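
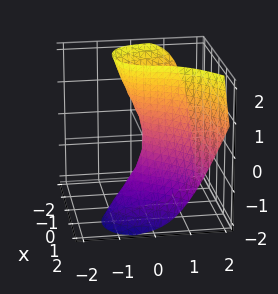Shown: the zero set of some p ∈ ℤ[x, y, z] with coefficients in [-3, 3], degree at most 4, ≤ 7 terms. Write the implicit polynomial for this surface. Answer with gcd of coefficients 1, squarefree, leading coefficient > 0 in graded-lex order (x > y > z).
First, the degree is 3 — a generic line meets the surface in up to 3 points.
Then, reading off the gridlines: it meets the x-axis at x = 0 (among the integer gridlines); the visible z-axis segment lies entirely on the surface; it crosses the y-axis at the gridline y = 0.
Finally, solving for integer coefficients yields p as stated.

2*y^3 - y^2*z - 3*x^2 - 3*x*z + 2*y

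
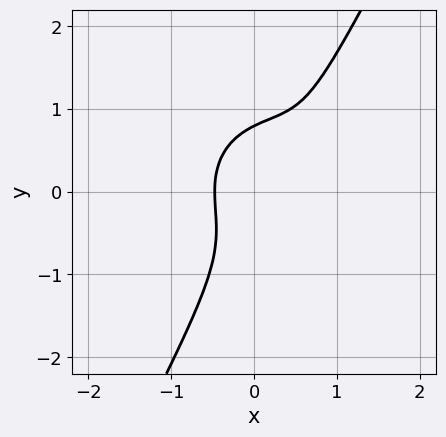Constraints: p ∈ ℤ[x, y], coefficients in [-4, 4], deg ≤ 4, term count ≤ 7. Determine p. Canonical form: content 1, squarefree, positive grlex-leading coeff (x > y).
3*x^3 + 3*x*y^2 - 2*y^3 - 3*x^2 + 1

1. deg p = 3. No degree-2 curve has this shape.
2. The integer polynomial consistent with all of this is the stated p.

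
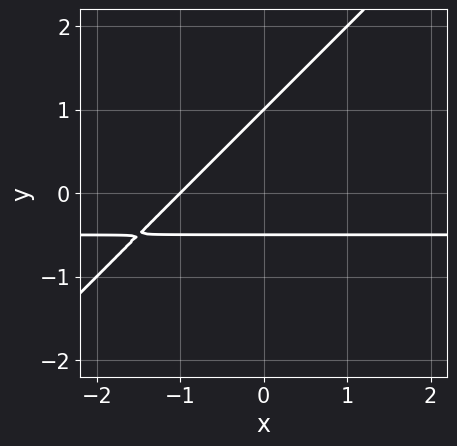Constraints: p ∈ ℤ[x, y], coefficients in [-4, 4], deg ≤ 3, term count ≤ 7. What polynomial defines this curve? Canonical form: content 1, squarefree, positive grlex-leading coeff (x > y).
First, degree: a generic line meets the curve in up to 2 points, so deg p = 2.
Then, from the visible intercepts: one y-axis crossing is at y = 1; it crosses the x-axis at the gridline x = -1.
Finally, fitting integer coefficients to these (and the overall shape) gives p.

2*x*y - 2*y^2 + x + y + 1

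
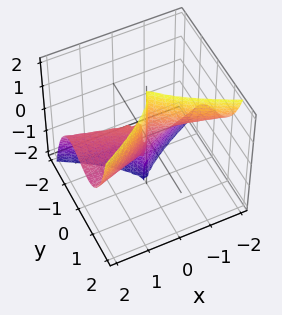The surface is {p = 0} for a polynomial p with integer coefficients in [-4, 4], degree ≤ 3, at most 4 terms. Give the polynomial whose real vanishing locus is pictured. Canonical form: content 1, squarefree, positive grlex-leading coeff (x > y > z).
1. The degree is 3 — no degree-2 surface has this shape.
2. Observable constraints: every point of the x-axis in the box is on the surface; every point of the z-axis in the box is on the surface; it meets the y-axis at y = 0 (among the integer gridlines).
3. Assembling these constraints gives the stated polynomial.

x^2*z - 2*y^3 + x*y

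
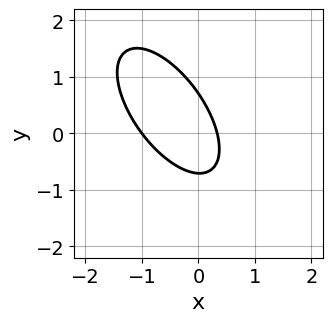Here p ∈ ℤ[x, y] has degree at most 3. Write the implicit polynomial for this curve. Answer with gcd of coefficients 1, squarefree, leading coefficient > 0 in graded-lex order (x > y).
3*x^2 + 3*x*y + 2*y^2 + 2*x - 1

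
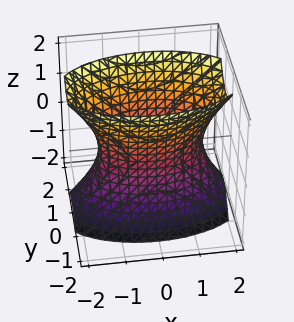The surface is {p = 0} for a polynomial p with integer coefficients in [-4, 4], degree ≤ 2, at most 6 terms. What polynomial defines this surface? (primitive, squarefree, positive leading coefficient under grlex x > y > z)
x^2 + 3*y^2 - z^2 - 2

deg p = 2. One connected sheet with a waist; a quadric.
Symmetries: mirror symmetry y ↦ −y ⇒ only even powers of y; mirror symmetry z ↦ −z ⇒ only even powers of z; mirror symmetry x ↦ −x ⇒ only even powers of x.
Reading off the gridlines: no z-intercept at any integer in the box.
Putting this together gives p.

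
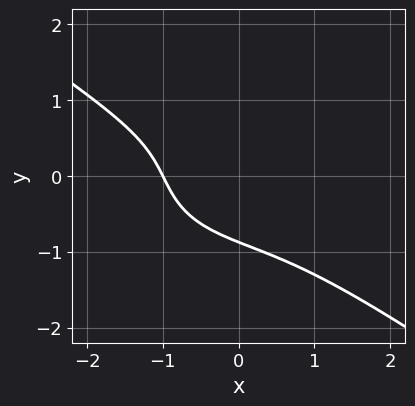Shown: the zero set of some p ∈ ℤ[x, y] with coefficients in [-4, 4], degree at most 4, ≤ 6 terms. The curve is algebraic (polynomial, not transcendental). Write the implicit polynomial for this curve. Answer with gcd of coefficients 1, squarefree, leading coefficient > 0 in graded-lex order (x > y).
x^3 + 3*y^3 - 2*x*y + x + 2

1. deg p = 3. A generic line meets the curve in up to 3 points.
2. Against the integer gridlines: one x-axis crossing is at x = -1.
3. Together with the visible shape, these determine p as stated.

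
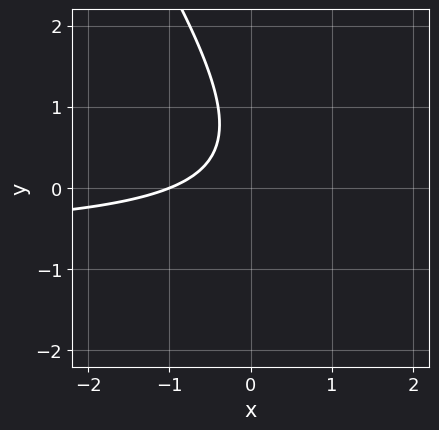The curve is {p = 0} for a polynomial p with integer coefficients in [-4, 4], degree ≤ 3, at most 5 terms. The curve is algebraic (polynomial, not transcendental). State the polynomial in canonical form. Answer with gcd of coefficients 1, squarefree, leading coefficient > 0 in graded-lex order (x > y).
3*x*y + 2*y^2 + 2*x - 2*y + 2

deg p = 2. The shape is more complex than any degree-1 curve.
From the visible intercepts: it crosses the x-axis at the gridline x = -1; the curve avoids every integer y-axis point in the box.
Solving for integer coefficients yields p as stated.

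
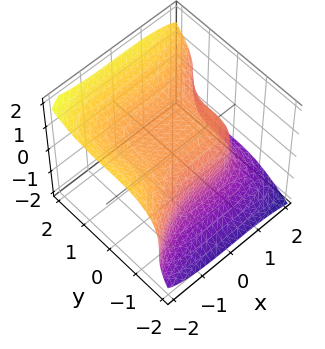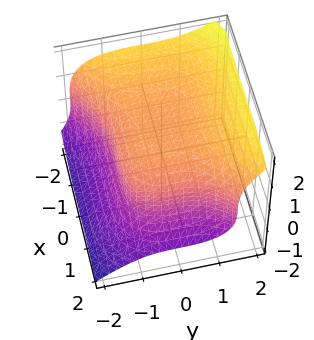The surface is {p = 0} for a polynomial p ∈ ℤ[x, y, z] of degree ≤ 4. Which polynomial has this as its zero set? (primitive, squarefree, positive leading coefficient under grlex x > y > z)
x^3 - 2*y^3 + 3*z^3 - 3

1. The degree is 3 — the shape is more complex than any degree-2 surface.
2. Reading off the gridlines: it meets the z-axis at z = 1 (among the integer gridlines).
3. Solving for integer coefficients yields p as stated.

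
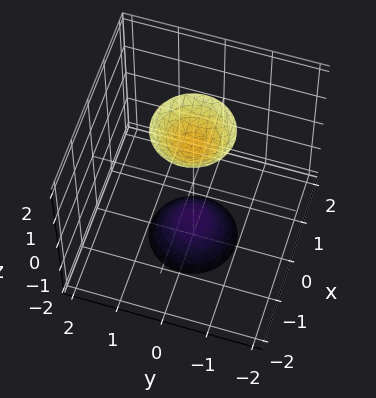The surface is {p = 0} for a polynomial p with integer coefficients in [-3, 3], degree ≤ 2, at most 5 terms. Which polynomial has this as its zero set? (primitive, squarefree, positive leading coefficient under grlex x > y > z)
3*x^2 + 3*y^2 - z^2 + 2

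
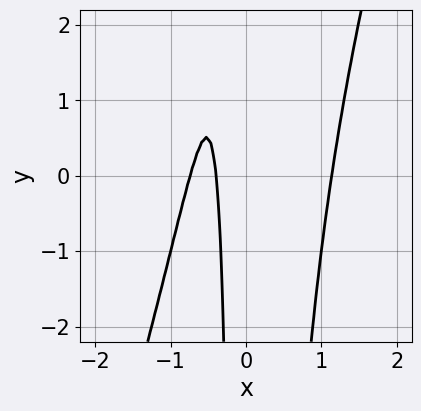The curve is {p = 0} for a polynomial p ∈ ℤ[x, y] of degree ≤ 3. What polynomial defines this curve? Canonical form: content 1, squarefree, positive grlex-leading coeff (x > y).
1. Degree: no degree-2 curve has this shape, so deg p = 3.
2. Reading off the gridlines: the curve avoids every integer y-axis point in the box.
3. The integer polynomial consistent with all of this is the stated p.

3*x^3 - x^2*y - 3*x - 1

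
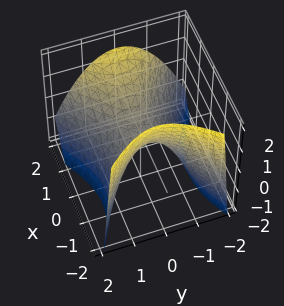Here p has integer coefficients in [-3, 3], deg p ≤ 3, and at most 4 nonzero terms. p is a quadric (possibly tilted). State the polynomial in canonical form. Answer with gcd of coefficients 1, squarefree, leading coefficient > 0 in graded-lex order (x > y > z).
First, the degree is 2 — no degree-1 surface has this shape.
Next, observable constraints: it crosses the x-axis at the gridline x = 0; it crosses the z-axis at the gridline z = 0; one y-axis crossing is at y = 0.
Finally, these observations pin down the coefficients.

2*x^2 - x*z - 3*y^2 - 3*z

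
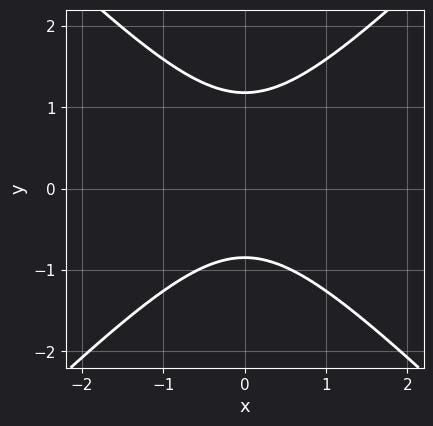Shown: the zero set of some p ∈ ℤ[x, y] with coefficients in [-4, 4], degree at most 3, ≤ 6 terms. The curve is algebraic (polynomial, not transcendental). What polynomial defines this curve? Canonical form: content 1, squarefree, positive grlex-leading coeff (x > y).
3*x^2 - 3*y^2 + y + 3

(a) Degree: no degree-1 curve has this shape, so deg p = 2.
(b) Symmetries: it's symmetric under x → −x, forcing even powers of x.
(c) From the visible intercepts: it misses every integer gridline on the x-axis.
(d) Solving for integer coefficients yields p as stated.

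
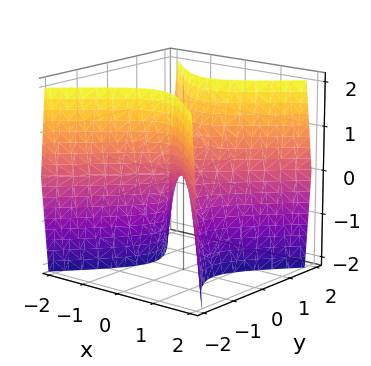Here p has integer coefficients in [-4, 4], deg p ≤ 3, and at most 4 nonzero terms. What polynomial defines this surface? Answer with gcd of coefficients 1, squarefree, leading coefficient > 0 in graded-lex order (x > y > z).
First, degree: a saddle surface; a quadric, so deg p = 2.
Next, symmetries: it's symmetric under y → −y, forcing even powers of y; mirror symmetry x ↦ −x ⇒ only even powers of x.
Then, reading off the gridlines: it meets the x-axis at x = 0 (among the integer gridlines); it crosses the y-axis at the gridline y = 0; one z-axis crossing is at z = 0.
Finally, fitting integer coefficients to these (and the overall shape) gives p.

3*x^2 - 3*y^2 + z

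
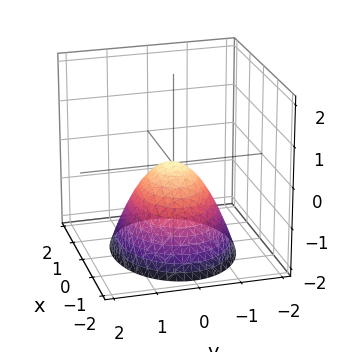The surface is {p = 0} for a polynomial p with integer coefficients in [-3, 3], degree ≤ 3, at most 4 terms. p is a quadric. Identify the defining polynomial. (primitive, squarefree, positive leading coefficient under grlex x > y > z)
First, degree: a paraboloid; a quadric, so deg p = 2.
Then, symmetries: mirror symmetry y ↦ −y ⇒ only even powers of y; the x ↦ −x reflection is a symmetry, so x appears only in even powers.
Then, against the integer gridlines: one z-axis crossing is at z = 0; one x-axis crossing is at x = 0; it crosses the y-axis at the gridline y = 0.
Finally, assembling these constraints gives the stated polynomial.

2*x^2 + 3*y^2 + 3*z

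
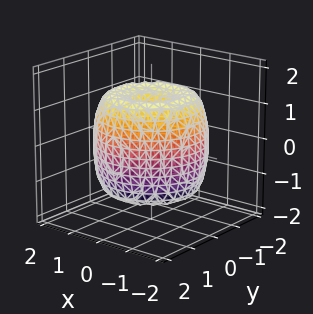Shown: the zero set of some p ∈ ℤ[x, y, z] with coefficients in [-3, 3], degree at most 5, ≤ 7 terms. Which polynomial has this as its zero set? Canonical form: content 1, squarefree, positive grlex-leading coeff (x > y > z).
x^4 + 2*x^2*y^2 + y^4 - 2*x^2 - 2*y^2 + z^2 - 1

The degree is 4 — no degree-3 surface has this shape.
Symmetries: the surface is invariant under rotation about z: p = q(x² + y², z).
Against the integer gridlines: a circular section at z = -1 has radius between 1 and 2; among the integer gridlines, it crosses the z-axis at z ∈ {-1, 1}.
Assembling these constraints gives the stated polynomial.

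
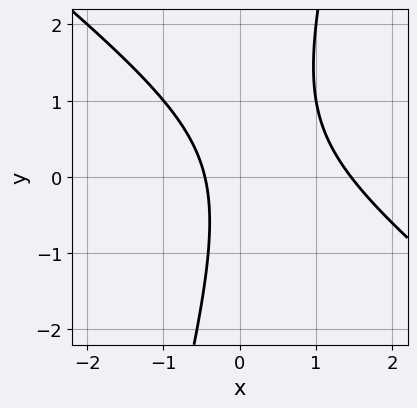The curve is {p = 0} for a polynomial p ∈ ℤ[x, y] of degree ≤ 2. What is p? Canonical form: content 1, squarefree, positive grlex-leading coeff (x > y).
3*x^2 + 3*x*y - y^2 - 3*x - 2

The degree is 2 — the shape is more complex than any degree-1 curve.
Against the integer gridlines: no y-intercept at any integer in the box.
Solving for integer coefficients yields p as stated.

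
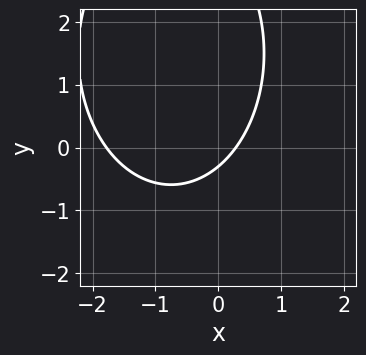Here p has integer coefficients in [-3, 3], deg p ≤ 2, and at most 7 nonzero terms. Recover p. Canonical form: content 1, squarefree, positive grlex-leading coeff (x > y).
(a) deg p = 2. A generic line meets the curve in up to 2 points.
(b) Putting this together gives p.

2*x^2 + y^2 + 3*x - 3*y - 1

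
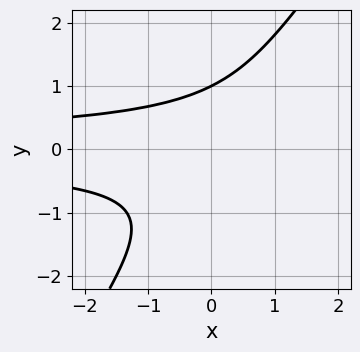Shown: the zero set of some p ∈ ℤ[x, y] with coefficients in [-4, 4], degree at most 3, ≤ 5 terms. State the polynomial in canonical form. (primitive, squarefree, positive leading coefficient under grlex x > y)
3*x*y^2 - 2*y^3 + 2

(a) The degree is 3 — the shape is more complex than any degree-2 curve.
(b) Checking where it meets the axes: it misses every integer gridline on the x-axis; it meets the y-axis at y = 1 (among the integer gridlines).
(c) Assembling these constraints gives the stated polynomial.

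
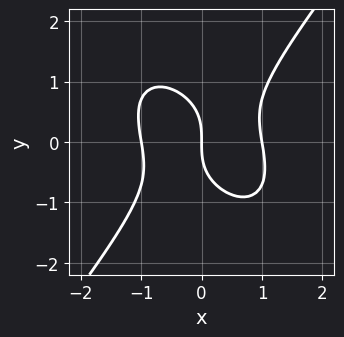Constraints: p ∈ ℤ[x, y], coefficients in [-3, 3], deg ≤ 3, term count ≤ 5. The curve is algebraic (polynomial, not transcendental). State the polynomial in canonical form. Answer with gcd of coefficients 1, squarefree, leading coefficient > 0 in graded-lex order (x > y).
3*x^3 + x^2*y - 2*y^3 - 3*x

First, deg p = 3. A generic line meets the curve in up to 3 points.
Next, from the axis intercepts and sections: among the integer gridlines, it crosses the x-axis at x ∈ {-1, 0, 1}; one y-axis crossing is at y = 0.
Finally, fitting integer coefficients to these (and the overall shape) gives p.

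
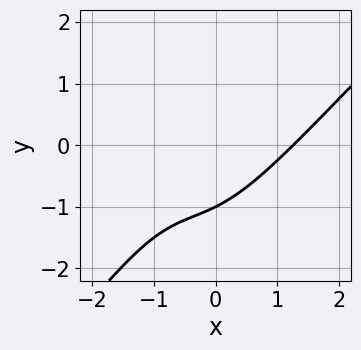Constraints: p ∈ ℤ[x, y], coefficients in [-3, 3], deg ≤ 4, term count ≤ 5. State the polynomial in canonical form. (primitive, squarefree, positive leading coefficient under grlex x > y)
x^3 - x^2*y - x*y - 2*y - 2

First, the degree is 3 — no degree-2 curve has this shape.
Then, from the visible intercepts: it meets the y-axis at y = -1 (among the integer gridlines).
Finally, assembling these constraints gives the stated polynomial.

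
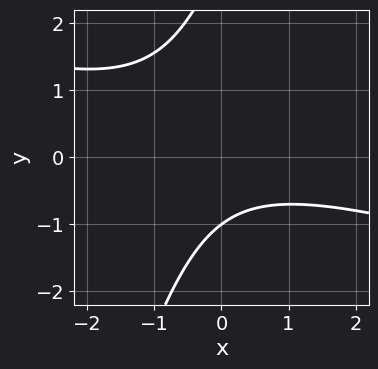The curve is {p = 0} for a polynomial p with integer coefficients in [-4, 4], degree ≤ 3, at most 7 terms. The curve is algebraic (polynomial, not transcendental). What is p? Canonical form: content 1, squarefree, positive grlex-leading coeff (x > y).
1. The degree is 2 — no degree-1 curve has this shape.
2. From the axis intercepts and sections: the curve avoids every integer x-axis point in the box; it meets the y-axis at y = -1 (among the integer gridlines).
3. The integer polynomial consistent with all of this is the stated p.

x^2 + 3*x*y - y^2 + 2*y + 3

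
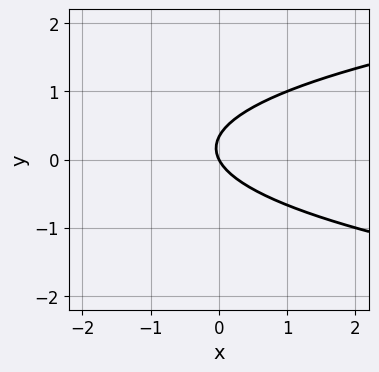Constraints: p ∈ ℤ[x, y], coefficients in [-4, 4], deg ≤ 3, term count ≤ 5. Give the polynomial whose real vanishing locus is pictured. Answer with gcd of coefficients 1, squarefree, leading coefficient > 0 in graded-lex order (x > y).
3*y^2 - 2*x - y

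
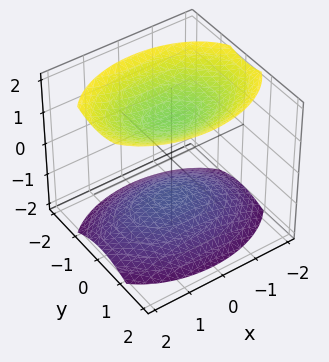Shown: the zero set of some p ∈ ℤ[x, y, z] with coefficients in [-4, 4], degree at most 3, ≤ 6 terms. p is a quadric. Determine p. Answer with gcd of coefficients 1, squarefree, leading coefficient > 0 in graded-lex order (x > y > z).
There are 2 components.
Degree: two separate bowl-shaped sheets opening away from each other; a quadric, so deg p = 2.
Symmetries: it's symmetric under y → −y, forcing even powers of y; it's symmetric under z → −z, forcing even powers of z; mirror symmetry x ↦ −x ⇒ only even powers of x.
Reading off the gridlines: it misses every integer gridline on the x-axis; the surface avoids every integer y-axis point in the box.
Fitting integer coefficients to these (and the overall shape) gives p.

x^2 + 2*y^2 - 2*z^2 + 3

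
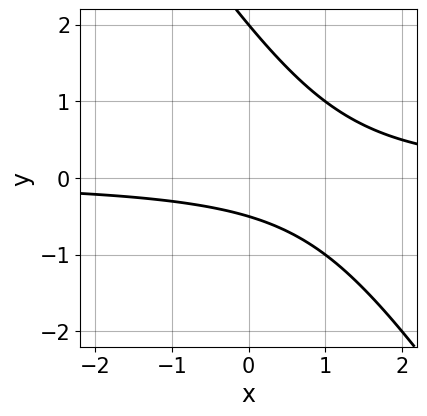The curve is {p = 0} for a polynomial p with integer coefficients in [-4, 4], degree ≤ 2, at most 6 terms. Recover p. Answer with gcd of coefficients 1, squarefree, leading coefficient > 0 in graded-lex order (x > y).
(a) The degree is 2 — a generic line meets the curve in up to 2 points.
(b) Checking where it meets the axes: it meets the y-axis at y = 2 (among the integer gridlines); it misses every integer gridline on the x-axis.
(c) The integer polynomial consistent with all of this is the stated p.

3*x*y + 2*y^2 - 3*y - 2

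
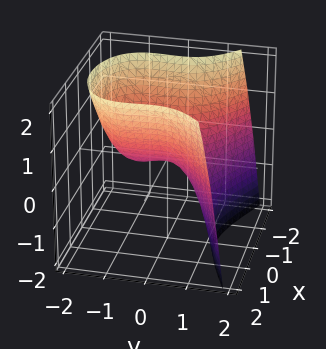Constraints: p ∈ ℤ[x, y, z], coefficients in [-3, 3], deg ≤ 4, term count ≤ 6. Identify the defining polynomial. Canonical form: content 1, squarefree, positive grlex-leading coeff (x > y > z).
2*y^3 - 3*x^2 + 2*y^2 + 3*z

(a) Degree: a generic line meets the surface in up to 3 points, so deg p = 3.
(b) Against the integer gridlines: the y-axis gridline crossings are at y ∈ {-1, 0}; one x-axis crossing is at x = 0.
(c) Matching integer coefficients to the picture gives p.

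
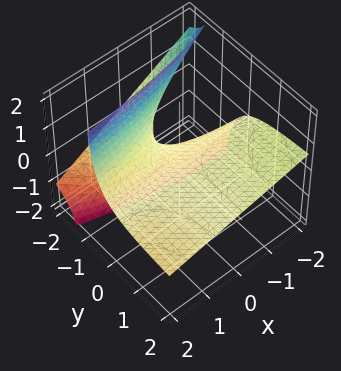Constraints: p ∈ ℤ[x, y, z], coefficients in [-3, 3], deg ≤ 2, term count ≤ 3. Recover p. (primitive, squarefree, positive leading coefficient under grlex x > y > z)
x*y + 3*y*z + 3*z

deg p = 2. The shape is more complex than any degree-1 surface.
Against the integer gridlines: every point of the x-axis in the box is on the surface; one z-axis crossing is at z = 0; every point of the y-axis in the box is on the surface.
These observations pin down the coefficients.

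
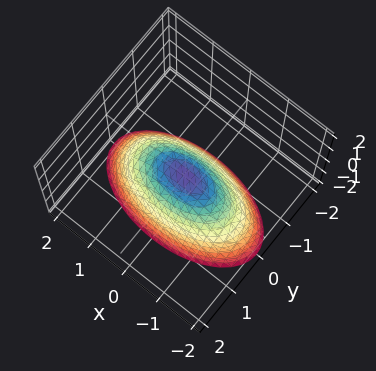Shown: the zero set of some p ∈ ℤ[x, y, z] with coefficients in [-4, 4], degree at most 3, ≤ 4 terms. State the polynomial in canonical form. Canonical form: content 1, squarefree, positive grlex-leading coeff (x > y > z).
x^2 + 3*y^2 + 2*z

First, degree: a paraboloid; a quadric, so deg p = 2.
Next, symmetries: mirror symmetry y ↦ −y ⇒ only even powers of y; mirror symmetry x ↦ −x ⇒ only even powers of x.
Next, from the axis intercepts and sections: it meets the y-axis at y = 0 (among the integer gridlines); it meets the z-axis at z = 0 (among the integer gridlines).
Finally, the integer polynomial consistent with all of this is the stated p.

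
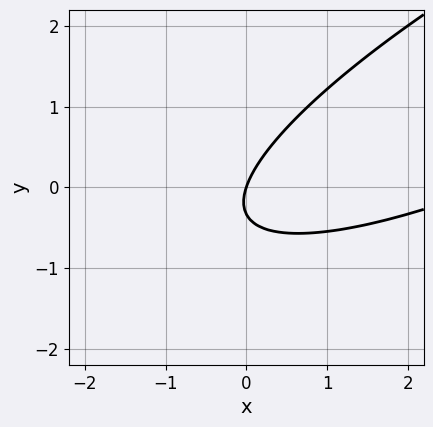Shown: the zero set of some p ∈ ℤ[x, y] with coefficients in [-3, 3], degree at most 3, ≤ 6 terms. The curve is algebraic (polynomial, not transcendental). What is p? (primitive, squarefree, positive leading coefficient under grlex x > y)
(a) deg p = 2. No degree-1 curve has this shape.
(b) From the visible intercepts: it crosses the y-axis at the gridline y = 0; it meets the x-axis at x = 0 (among the integer gridlines).
(c) Fitting integer coefficients to these (and the overall shape) gives p.

x^2 - 3*x*y + 3*y^2 - 3*x + y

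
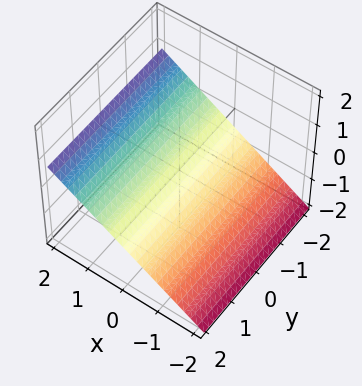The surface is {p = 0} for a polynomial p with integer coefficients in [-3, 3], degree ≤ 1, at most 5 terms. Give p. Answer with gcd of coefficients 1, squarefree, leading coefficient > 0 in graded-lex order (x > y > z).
2*x - 3*z - 2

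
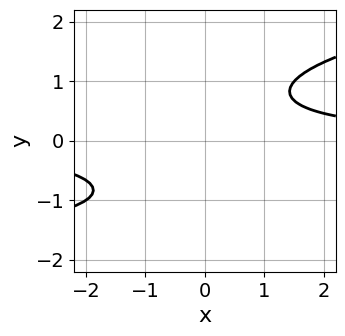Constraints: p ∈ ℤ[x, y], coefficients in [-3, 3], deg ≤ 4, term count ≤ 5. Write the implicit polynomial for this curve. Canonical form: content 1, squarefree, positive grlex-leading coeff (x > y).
1. deg p = 4. A generic line meets the curve in up to 4 points.
2. Reading off the gridlines: the curve avoids every integer x-axis point in the box; it misses every integer gridline on the y-axis.
3. Putting this together gives p.

2*y^4 - x*y^2 + y^3 - 3*x*y + 3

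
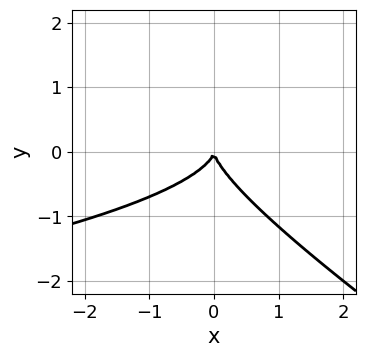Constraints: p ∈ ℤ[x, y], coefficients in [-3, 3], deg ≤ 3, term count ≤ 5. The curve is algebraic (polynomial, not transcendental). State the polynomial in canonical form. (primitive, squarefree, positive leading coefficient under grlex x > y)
1. Degree: a generic line meets the curve in up to 3 points, so deg p = 3.
2. From the axis intercepts and sections: it crosses the x-axis at the gridline x = 0; it crosses the y-axis at the gridline y = 0.
3. Solving for integer coefficients yields p as stated.

2*x*y^2 + 3*y^3 + 2*x^2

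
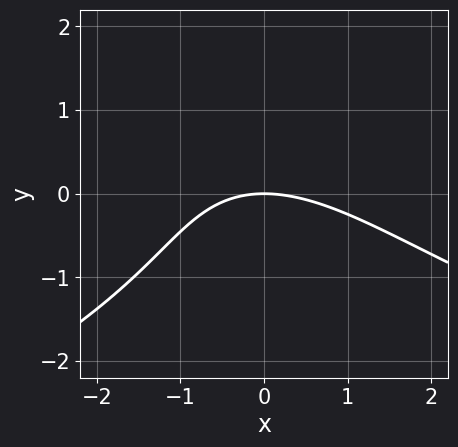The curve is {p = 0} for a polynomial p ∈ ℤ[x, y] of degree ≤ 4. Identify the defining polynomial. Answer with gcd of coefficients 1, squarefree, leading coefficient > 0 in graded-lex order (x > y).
y^3 + x^2 + x*y + 3*y

1. The degree is 3 — the shape is more complex than any degree-2 curve.
2. Reading off the gridlines: one y-axis crossing is at y = 0; one x-axis crossing is at x = 0.
3. Matching integer coefficients to the picture gives p.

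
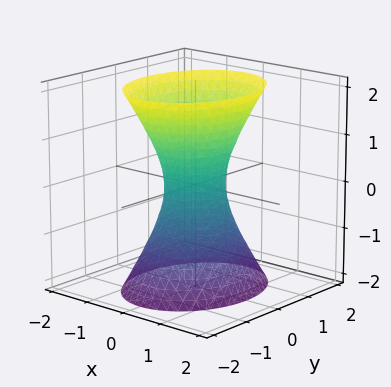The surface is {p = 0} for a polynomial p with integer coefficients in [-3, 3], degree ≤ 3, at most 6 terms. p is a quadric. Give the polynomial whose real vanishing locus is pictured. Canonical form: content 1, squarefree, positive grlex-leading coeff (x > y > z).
1. deg p = 2.
2. Symmetries: mirror symmetry y ↦ −y ⇒ only even powers of y; mirror symmetry x ↦ −x ⇒ only even powers of x; the z ↦ −z reflection is a symmetry, so z appears only in even powers.
3. Reading off the gridlines: it misses every integer gridline on the z-axis.
4. Solving for integer coefficients yields p as stated.

3*x^2 + 2*y^2 - z^2 - 1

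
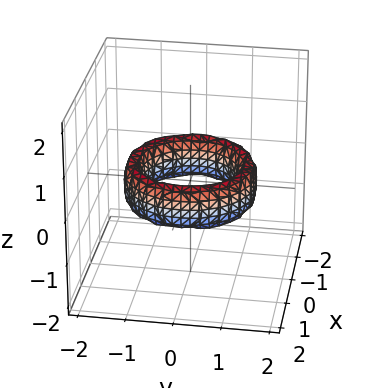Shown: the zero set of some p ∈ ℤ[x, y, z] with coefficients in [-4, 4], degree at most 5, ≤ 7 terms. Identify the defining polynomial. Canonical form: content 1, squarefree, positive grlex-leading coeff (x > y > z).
1. Degree: a generic line meets the surface in up to 4 points, so deg p = 4.
2. Symmetries: rotational symmetry about the z-axis ⇒ p depends on x, y only through x² + y².
3. From the axis intercepts and sections: a circular section at z = 0 has radius exactly 1; the x-axis gridline crossings are at x ∈ {-1, 1}.
4. Together with the visible shape, these determine p as stated.

x^4 + 2*x^2*y^2 + y^4 - 3*x^2 - 3*y^2 + z^2 + 2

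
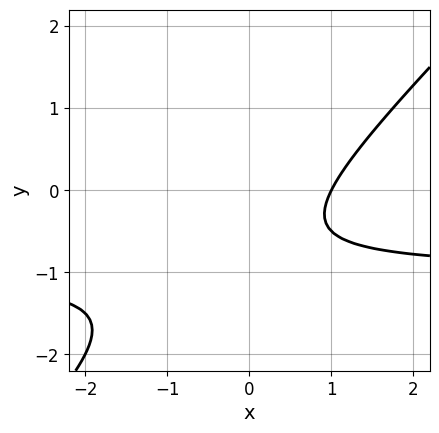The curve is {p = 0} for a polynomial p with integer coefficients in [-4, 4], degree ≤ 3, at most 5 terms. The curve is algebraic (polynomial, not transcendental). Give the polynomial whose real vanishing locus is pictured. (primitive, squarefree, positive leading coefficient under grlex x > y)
2*x*y - 2*y^2 + 2*x - 3*y - 2

First, the degree is 2 — the shape is more complex than any degree-1 curve.
Next, observable constraints: one x-axis crossing is at x = 1; it misses every integer gridline on the y-axis.
Finally, matching integer coefficients to the picture gives p.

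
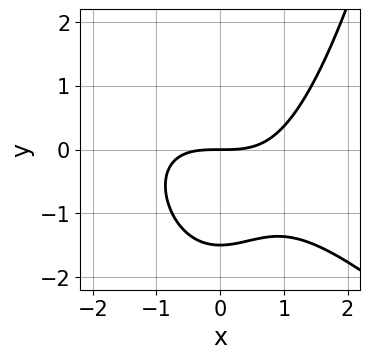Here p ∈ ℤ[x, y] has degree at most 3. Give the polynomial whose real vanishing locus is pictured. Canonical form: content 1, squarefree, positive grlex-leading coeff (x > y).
x^3 + x^2*y - 2*y^2 - 3*y

First, degree: a generic line meets the curve in up to 3 points, so deg p = 3.
Next, reading off the gridlines: one y-axis crossing is at y = 0; it crosses the x-axis at the gridline x = 0.
Finally, matching integer coefficients to the picture gives p.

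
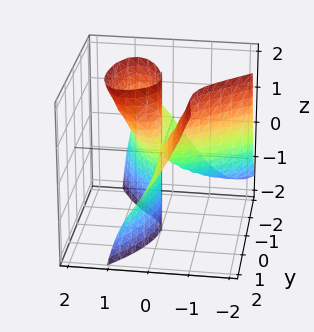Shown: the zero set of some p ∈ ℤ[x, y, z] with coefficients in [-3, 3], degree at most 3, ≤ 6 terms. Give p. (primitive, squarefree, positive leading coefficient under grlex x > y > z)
First, deg p = 3. The shape is more complex than any degree-2 surface.
Then, observable constraints: the visible y-axis segment lies entirely on the surface; every point of the z-axis in the box is on the surface; it crosses the x-axis at the gridline x = 0.
Finally, fitting integer coefficients to these (and the overall shape) gives p.

2*x^3 - 2*x^2*y + y^2*z + 3*x*y - 2*x*z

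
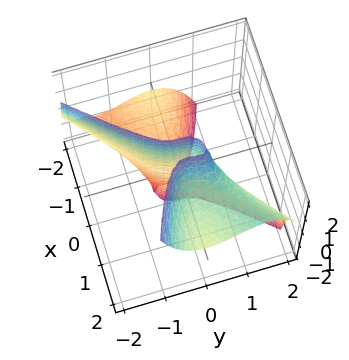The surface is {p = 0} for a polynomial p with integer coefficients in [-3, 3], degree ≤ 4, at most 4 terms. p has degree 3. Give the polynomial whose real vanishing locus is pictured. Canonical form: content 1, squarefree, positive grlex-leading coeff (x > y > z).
x^2*z - 2*x*y^2 + 2*y^3 - x

(a) Degree: a generic line meets the surface in up to 3 points, so deg p = 3.
(b) From the axis intercepts and sections: it crosses the y-axis at the gridline y = 0; the visible z-axis segment lies entirely on the surface; it crosses the x-axis at the gridline x = 0.
(c) These observations pin down the coefficients.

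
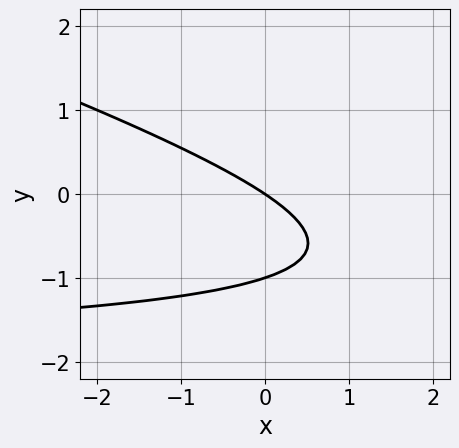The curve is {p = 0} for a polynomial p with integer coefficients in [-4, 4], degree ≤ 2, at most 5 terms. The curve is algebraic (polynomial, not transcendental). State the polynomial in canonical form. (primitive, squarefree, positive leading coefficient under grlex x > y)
First, the degree is 2 — a generic line meets the curve in up to 2 points.
Next, checking where it meets the axes: one x-axis crossing is at x = 0; the y-axis gridline crossings are at y ∈ {-1, 0}.
Finally, the integer polynomial consistent with all of this is the stated p.

x*y + 3*y^2 + 2*x + 3*y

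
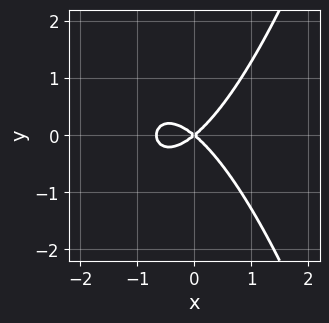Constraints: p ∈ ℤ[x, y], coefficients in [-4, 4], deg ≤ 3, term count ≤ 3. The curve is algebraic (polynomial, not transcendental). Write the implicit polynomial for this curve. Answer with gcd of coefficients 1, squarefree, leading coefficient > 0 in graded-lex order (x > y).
1. Degree: the shape is more complex than any degree-2 curve, so deg p = 3.
2. Symmetries: it's symmetric under y → −y, forcing even powers of y.
3. From the axis intercepts and sections: it crosses the x-axis at the gridline x = 0; one y-axis crossing is at y = 0.
4. The integer polynomial consistent with all of this is the stated p.

3*x^3 + 2*x^2 - 3*y^2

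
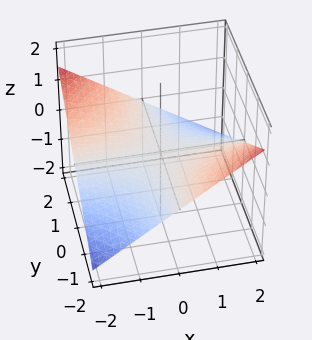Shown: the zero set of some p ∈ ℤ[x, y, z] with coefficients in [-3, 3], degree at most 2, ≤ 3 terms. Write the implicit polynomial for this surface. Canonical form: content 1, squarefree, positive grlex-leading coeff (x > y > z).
x*y + 3*z

First, deg p = 2. A saddle surface; a quadric.
Then, against the integer gridlines: every point of the x-axis in the box is on the surface; it crosses the z-axis at the gridline z = 0.
Finally, solving for integer coefficients yields p as stated. Check: (0, 1, 0) on the y-axis lies on the surface, and p(0, 1, 0) = 0. ✓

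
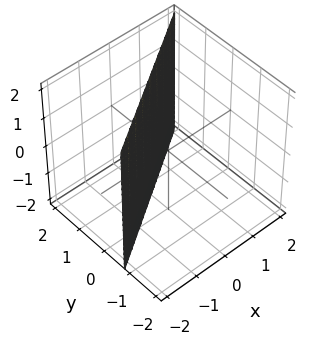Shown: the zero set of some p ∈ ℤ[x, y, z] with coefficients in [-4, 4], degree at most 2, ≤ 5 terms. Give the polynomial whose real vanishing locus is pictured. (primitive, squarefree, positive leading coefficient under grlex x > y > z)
2*x - 3*y + 2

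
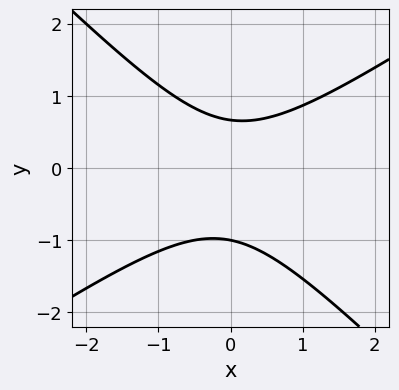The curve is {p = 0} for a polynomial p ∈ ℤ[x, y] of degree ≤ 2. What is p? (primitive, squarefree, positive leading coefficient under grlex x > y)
Degree: no degree-1 curve has this shape, so deg p = 2.
From the visible intercepts: one y-axis crossing is at y = -1; the curve avoids every integer x-axis point in the box.
Fitting integer coefficients to these (and the overall shape) gives p.

2*x^2 - x*y - 3*y^2 - y + 2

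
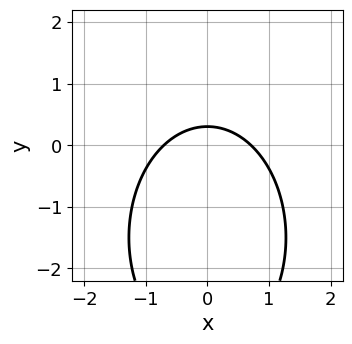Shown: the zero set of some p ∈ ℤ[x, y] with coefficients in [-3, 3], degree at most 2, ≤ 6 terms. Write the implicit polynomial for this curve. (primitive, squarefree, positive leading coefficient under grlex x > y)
First, the degree is 2 — the shape is more complex than any degree-1 curve.
Next, symmetries: it's symmetric under x → −x, forcing even powers of x.
Finally, matching integer coefficients to the picture gives p.

2*x^2 + y^2 + 3*y - 1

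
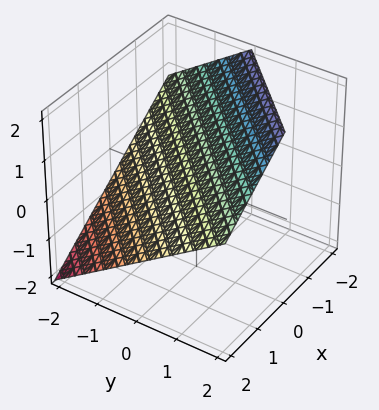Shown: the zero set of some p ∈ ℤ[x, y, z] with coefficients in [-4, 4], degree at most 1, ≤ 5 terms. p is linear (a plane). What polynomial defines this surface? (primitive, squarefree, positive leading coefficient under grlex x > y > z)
1. deg p = 1. The surface is flat (a plane).
2. From the visible intercepts: one y-axis crossing is at y = -1; it meets the x-axis at x = 1 (among the integer gridlines).
3. Assembling these constraints gives the stated polynomial.

2*x - 2*y + 3*z - 2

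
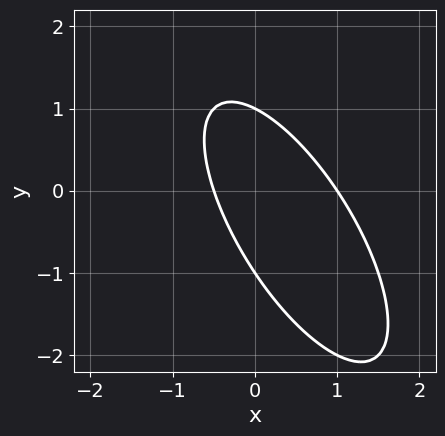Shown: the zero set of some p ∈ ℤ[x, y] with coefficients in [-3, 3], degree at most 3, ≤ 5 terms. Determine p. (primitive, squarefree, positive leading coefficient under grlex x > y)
2*x^2 + 2*x*y + y^2 - x - 1

First, degree: a generic line meets the curve in up to 2 points, so deg p = 2.
Next, against the integer gridlines: it meets the x-axis at x = 1 (among the integer gridlines); among the integer gridlines, it crosses the y-axis at y ∈ {-1, 1}.
Finally, the integer polynomial consistent with all of this is the stated p.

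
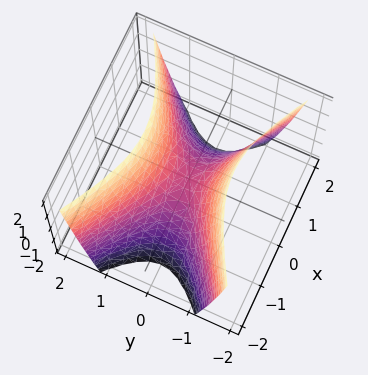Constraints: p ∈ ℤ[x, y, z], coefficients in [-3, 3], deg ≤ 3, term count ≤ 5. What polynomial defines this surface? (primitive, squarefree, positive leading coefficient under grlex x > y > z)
(a) The degree is 2 — a hyperbolic paraboloid; a quadric.
(b) Symmetries: the y ↦ −y reflection is a symmetry, so y appears only in even powers; the x ↦ −x reflection is a symmetry, so x appears only in even powers.
(c) Against the integer gridlines: it crosses the x-axis at the gridline x = 0; one y-axis crossing is at y = 0; one z-axis crossing is at z = 0.
(d) Assembling these constraints gives the stated polynomial.

x^2 - 2*y^2 + z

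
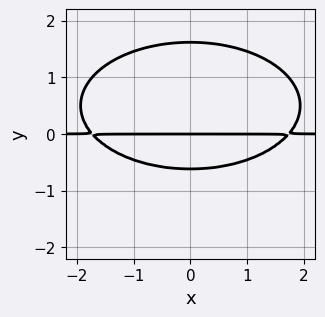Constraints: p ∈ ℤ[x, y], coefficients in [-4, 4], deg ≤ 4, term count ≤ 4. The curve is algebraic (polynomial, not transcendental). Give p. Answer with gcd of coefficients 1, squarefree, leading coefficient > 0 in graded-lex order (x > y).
First, deg p = 3. No degree-2 curve has this shape.
Next, symmetries: it's symmetric under x → −x, forcing even powers of x.
Next, from the visible intercepts: it crosses the y-axis at the gridline y = 0; every point of the x-axis in the box is on the curve.
Finally, assembling these constraints gives the stated polynomial.

x^2*y + 3*y^3 - 3*y^2 - 3*y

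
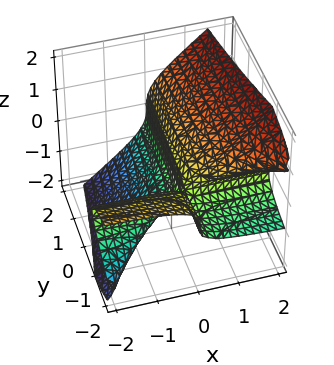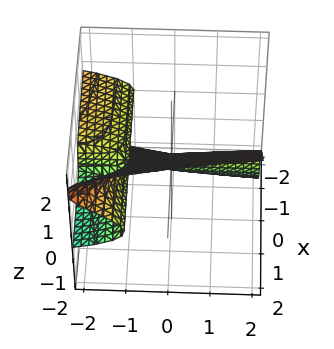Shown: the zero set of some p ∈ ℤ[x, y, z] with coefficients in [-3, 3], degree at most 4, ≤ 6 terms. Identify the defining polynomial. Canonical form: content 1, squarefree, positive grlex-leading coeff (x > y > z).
2*x*z^2 - 2*z^3 + x*y + x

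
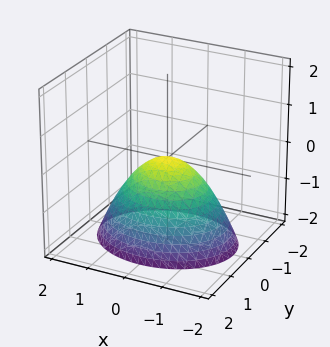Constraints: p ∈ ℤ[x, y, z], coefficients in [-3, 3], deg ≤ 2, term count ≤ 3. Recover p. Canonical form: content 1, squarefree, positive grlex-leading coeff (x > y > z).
First, degree: a paraboloid; a quadric, so deg p = 2.
Next, symmetries: the y ↦ −y reflection is a symmetry, so y appears only in even powers; the x ↦ −x reflection is a symmetry, so x appears only in even powers.
Then, checking where it meets the axes: it crosses the y-axis at the gridline y = 0; it crosses the x-axis at the gridline x = 0; one z-axis crossing is at z = 0.
Finally, together with the visible shape, these determine p as stated.

2*x^2 + 3*y^2 + 3*z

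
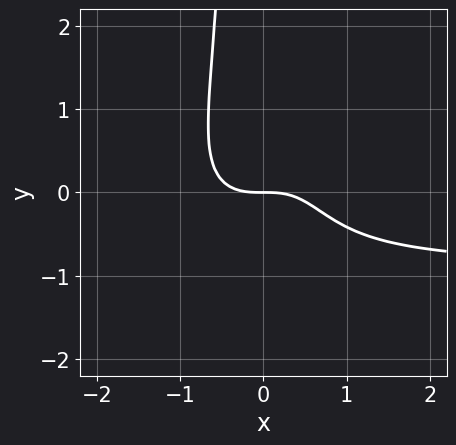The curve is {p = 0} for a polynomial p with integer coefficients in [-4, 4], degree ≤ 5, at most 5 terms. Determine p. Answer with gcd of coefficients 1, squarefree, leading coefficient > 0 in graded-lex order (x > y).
x^3*y - x^2*y^2 + x^3 + y

1. The degree is 4 — the shape is more complex than any degree-3 curve.
2. Observable constraints: it crosses the x-axis at the gridline x = 0; one y-axis crossing is at y = 0.
3. Matching integer coefficients to the picture gives p.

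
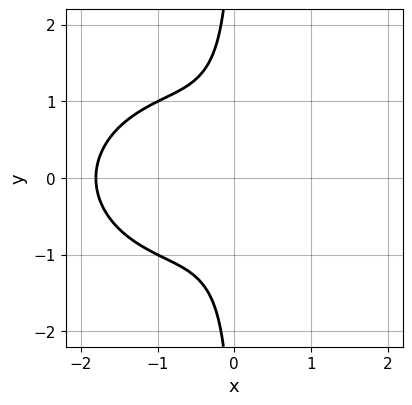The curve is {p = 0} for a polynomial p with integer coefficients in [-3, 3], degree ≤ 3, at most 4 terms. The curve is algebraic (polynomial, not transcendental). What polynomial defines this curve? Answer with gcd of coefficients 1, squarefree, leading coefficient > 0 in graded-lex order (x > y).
2*x^3 + 3*x*y^2 + 3*x^2 + 2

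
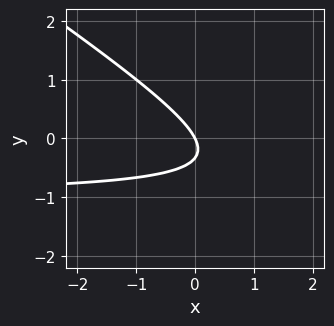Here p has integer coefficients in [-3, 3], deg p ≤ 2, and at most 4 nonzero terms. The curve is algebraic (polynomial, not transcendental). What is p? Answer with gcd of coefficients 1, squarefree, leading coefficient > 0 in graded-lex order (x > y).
2*x*y + 3*y^2 + 2*x + y

(a) The degree is 2 — the shape is more complex than any degree-1 curve.
(b) Against the integer gridlines: one x-axis crossing is at x = 0; it meets the y-axis at y = 0 (among the integer gridlines).
(c) Solving for integer coefficients yields p as stated.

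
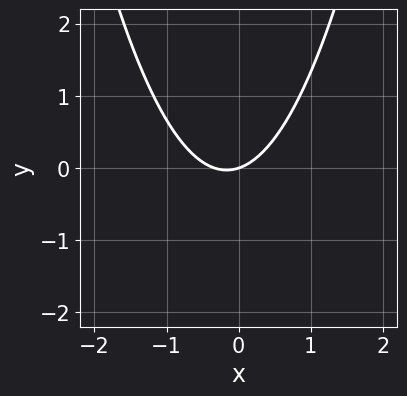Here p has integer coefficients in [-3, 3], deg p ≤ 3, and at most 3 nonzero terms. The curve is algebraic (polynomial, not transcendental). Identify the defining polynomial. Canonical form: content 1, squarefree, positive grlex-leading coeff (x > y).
First, the degree is 2 — the shape is more complex than any degree-1 curve.
Next, from the visible intercepts: one y-axis crossing is at y = 0; it meets the x-axis at x = 0 (among the integer gridlines).
Finally, together with the visible shape, these determine p as stated.

3*x^2 + x - 3*y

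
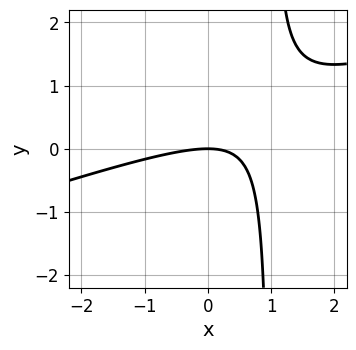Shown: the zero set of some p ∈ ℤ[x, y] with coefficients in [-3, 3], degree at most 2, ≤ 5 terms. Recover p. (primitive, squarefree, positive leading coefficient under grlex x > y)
x^2 - 3*x*y + 3*y

First, deg p = 2. The shape is more complex than any degree-1 curve.
Then, checking where it meets the axes: it meets the x-axis at x = 0 (among the integer gridlines); one y-axis crossing is at y = 0.
Finally, fitting integer coefficients to these (and the overall shape) gives p.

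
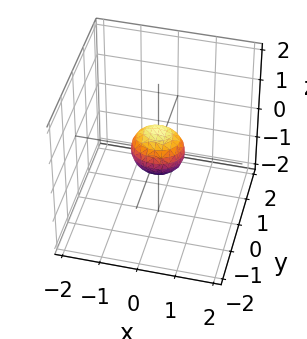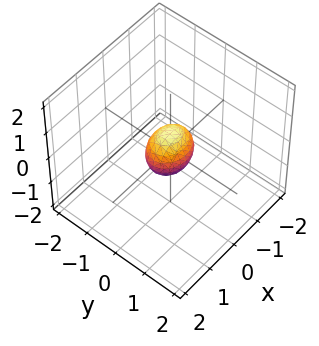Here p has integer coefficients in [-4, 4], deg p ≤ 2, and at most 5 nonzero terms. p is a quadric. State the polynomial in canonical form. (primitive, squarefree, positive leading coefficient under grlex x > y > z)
2*x^2 + 3*y^2 + 2*z^2 - 1

The degree is 2 — a closed, bounded, convex surface; a quadric.
Symmetries: it's symmetric under y → −y, forcing even powers of y; it's symmetric under x → −x, forcing even powers of x; mirror symmetry z ↦ −z ⇒ only even powers of z.
Matching integer coefficients to the picture gives p.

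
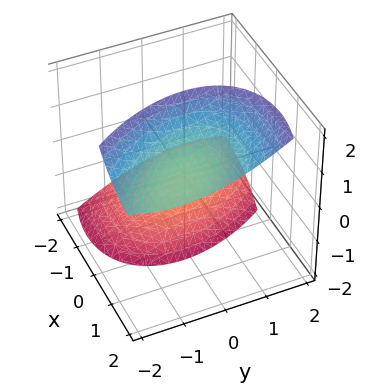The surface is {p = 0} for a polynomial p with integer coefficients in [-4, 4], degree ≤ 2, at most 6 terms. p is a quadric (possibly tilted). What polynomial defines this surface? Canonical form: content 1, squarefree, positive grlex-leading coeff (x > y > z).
(a) I count 2 distinct pieces.
(b) Degree: a generic line meets the surface in up to 2 points, so deg p = 2.
(c) Checking where it meets the axes: it misses every integer gridline on the y-axis; it misses every integer gridline on the x-axis.
(d) Fitting integer coefficients to these (and the overall shape) gives p.

x^2 + x*y - 2*x*z + y^2 - z^2 + 3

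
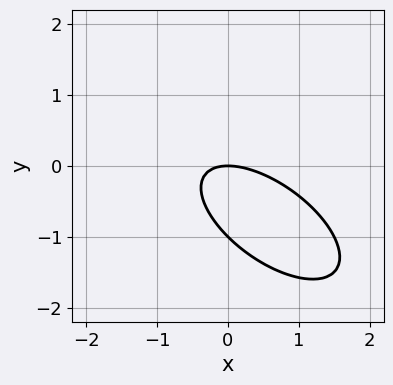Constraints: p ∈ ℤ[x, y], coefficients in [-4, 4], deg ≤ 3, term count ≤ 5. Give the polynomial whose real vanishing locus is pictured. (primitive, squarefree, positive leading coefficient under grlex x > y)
(a) deg p = 2. A generic line meets the curve in up to 2 points.
(b) From the visible intercepts: one x-axis crossing is at x = 0; the y-axis gridline crossings are at y ∈ {-1, 0}.
(c) The integer polynomial consistent with all of this is the stated p.

2*x^2 + 3*x*y + 3*y^2 + 3*y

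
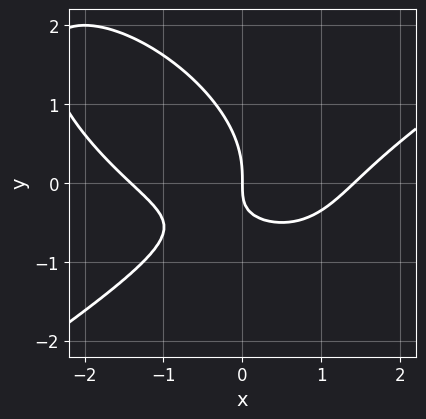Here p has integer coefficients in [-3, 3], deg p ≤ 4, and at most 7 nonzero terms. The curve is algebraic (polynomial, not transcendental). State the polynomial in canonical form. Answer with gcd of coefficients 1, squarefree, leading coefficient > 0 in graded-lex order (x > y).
x^3 - x*y^2 - 2*y^3 - 3*x*y - 2*x

deg p = 3. The shape is more complex than any degree-2 curve.
From the axis intercepts and sections: one y-axis crossing is at y = 0; it meets the x-axis at x = 0 (among the integer gridlines).
Putting this together gives p.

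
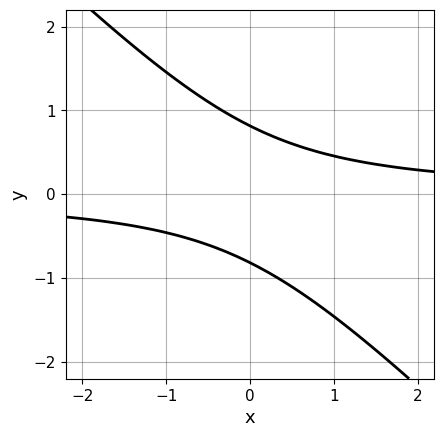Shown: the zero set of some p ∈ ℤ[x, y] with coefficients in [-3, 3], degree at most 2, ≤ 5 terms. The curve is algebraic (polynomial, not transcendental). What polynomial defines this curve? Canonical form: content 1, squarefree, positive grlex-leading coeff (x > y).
First, the degree is 2 — a generic line meets the curve in up to 2 points.
Next, against the integer gridlines: the curve avoids every integer x-axis point in the box.
Finally, solving for integer coefficients yields p as stated.

3*x*y + 3*y^2 - 2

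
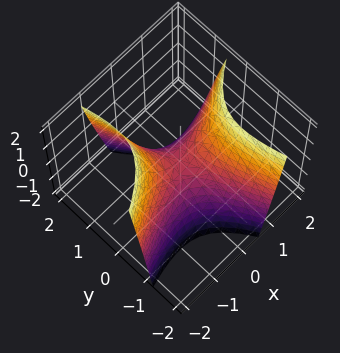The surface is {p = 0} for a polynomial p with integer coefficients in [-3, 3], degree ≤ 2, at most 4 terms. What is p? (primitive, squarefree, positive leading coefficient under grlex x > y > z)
x^2 - 2*x*y - y^2 - z

(a) deg p = 2.
(b) Against the integer gridlines: it meets the z-axis at z = 0 (among the integer gridlines); one y-axis crossing is at y = 0; it crosses the x-axis at the gridline x = 0.
(c) Matching integer coefficients to the picture gives p.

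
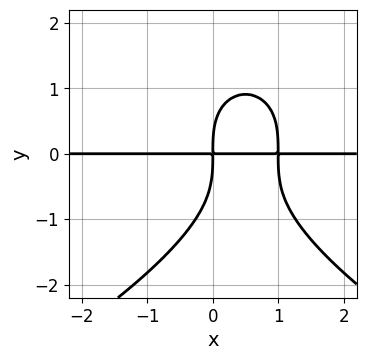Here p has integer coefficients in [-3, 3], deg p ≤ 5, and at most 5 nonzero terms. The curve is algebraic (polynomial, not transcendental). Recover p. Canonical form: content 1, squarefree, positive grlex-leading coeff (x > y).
y^4 + 3*x^2*y - 3*x*y

(a) deg p = 4.
(b) Reading off the gridlines: every point of the x-axis in the box is on the curve.
(c) Assembling these constraints gives the stated polynomial.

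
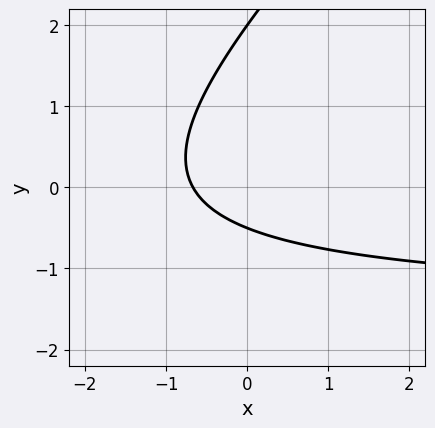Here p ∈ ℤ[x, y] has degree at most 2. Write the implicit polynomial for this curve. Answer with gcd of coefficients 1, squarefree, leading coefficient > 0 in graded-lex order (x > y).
(a) The degree is 2 — a generic line meets the curve in up to 2 points.
(b) Reading off the gridlines: one y-axis crossing is at y = 2.
(c) Fitting integer coefficients to these (and the overall shape) gives p.

2*x*y - 2*y^2 + 3*x + 3*y + 2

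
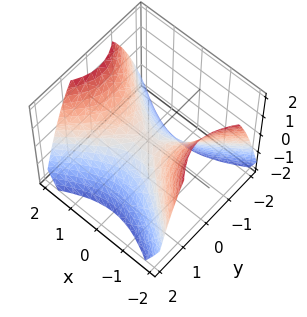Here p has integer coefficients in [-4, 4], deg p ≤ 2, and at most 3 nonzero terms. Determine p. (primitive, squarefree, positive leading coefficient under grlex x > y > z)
2*x^2 - 3*y^2 - 3*z

1. The degree is 2 — a hyperbolic paraboloid; a quadric.
2. Symmetries: the x ↦ −x reflection is a symmetry, so x appears only in even powers; it's symmetric under y → −y, forcing even powers of y.
3. Observable constraints: it crosses the z-axis at the gridline z = 0; one x-axis crossing is at x = 0; it meets the y-axis at y = 0 (among the integer gridlines).
4. These observations pin down the coefficients.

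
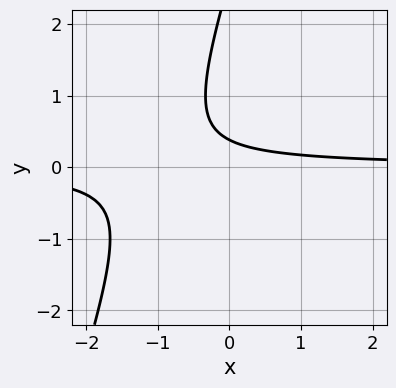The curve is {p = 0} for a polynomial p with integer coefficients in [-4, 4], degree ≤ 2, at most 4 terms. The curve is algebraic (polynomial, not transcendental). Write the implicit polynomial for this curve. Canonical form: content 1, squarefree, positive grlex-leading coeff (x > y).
First, degree: a generic line meets the curve in up to 2 points, so deg p = 2.
Next, reading off the gridlines: no x-intercept at any integer in the box.
Finally, matching integer coefficients to the picture gives p.

3*x*y - y^2 + 3*y - 1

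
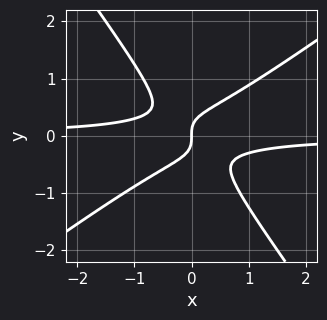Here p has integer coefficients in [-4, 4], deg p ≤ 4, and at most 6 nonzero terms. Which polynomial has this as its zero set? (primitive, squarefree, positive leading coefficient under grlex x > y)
Degree: a generic line meets the curve in up to 3 points, so deg p = 3.
Against the integer gridlines: it meets the y-axis at y = 0 (among the integer gridlines); it crosses the x-axis at the gridline x = 0.
Assembling these constraints gives the stated polynomial.

3*x^2*y - 2*x*y^2 - 3*y^3 + x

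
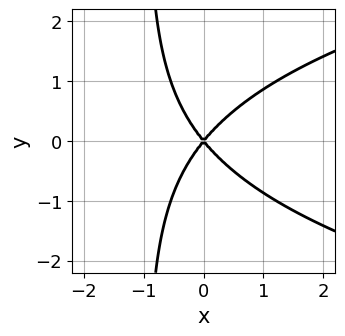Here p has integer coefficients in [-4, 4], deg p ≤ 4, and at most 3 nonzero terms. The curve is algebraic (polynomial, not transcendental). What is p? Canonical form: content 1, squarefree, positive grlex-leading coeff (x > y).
2*x*y^2 - 3*x^2 + 2*y^2

(a) Degree: a generic line meets the curve in up to 3 points, so deg p = 3.
(b) Symmetries: the y ↦ −y reflection is a symmetry, so y appears only in even powers.
(c) Checking where it meets the axes: one y-axis crossing is at y = 0; one x-axis crossing is at x = 0.
(d) Assembling these constraints gives the stated polynomial.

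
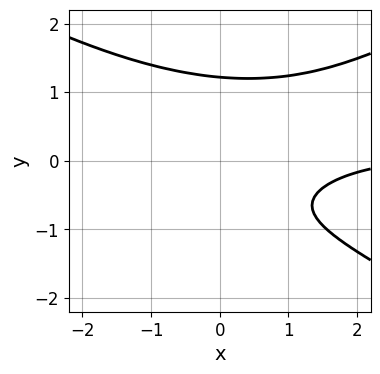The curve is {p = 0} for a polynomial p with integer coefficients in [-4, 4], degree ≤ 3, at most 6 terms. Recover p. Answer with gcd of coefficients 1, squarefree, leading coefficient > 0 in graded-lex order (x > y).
First, the degree is 3 — a generic line meets the curve in up to 3 points.
Next, reading off the gridlines: no x-intercept at any integer in the box.
Finally, fitting integer coefficients to these (and the overall shape) gives p.

x^2*y - 3*y^3 - x + 2*y + 3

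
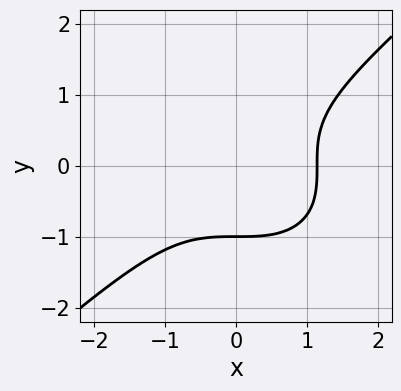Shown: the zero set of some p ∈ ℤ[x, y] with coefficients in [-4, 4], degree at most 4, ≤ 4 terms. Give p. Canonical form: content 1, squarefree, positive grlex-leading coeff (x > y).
(a) The degree is 3 — no degree-2 curve has this shape.
(b) From the axis intercepts and sections: one y-axis crossing is at y = -1.
(c) Solving for integer coefficients yields p as stated.

2*x^3 - 3*y^3 - 3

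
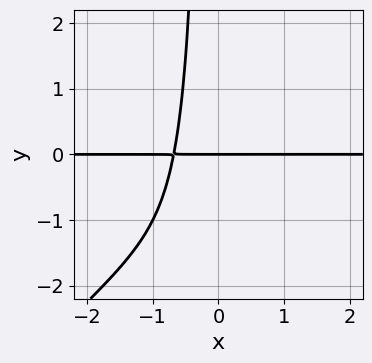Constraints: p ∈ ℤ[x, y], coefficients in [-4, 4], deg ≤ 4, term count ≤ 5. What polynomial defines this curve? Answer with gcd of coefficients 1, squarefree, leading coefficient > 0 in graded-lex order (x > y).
x^3*y - x^2*y^2 + x*y + y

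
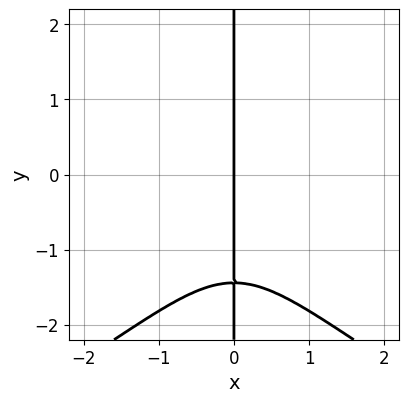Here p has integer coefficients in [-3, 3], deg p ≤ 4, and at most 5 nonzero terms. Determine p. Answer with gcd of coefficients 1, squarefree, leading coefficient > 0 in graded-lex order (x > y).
(a) deg p = 4. A generic line meets the curve in up to 4 points.
(b) Observable constraints: it crosses the x-axis at the gridline x = 0; every point of the y-axis in the box is on the curve.
(c) Putting this together gives p.

x*y^3 + 3*x^3 + 3*x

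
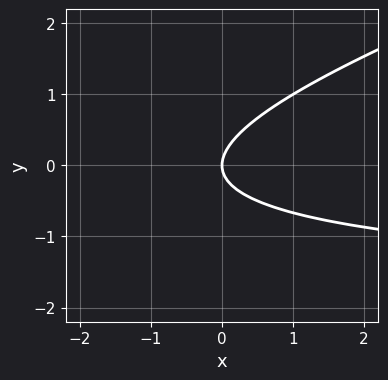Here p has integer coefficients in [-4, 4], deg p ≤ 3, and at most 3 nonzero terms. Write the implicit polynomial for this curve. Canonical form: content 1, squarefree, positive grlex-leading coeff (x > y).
x*y - 3*y^2 + 2*x

The degree is 2 — the shape is more complex than any degree-1 curve.
Checking where it meets the axes: it crosses the x-axis at the gridline x = 0; it meets the y-axis at y = 0 (among the integer gridlines).
Matching integer coefficients to the picture gives p.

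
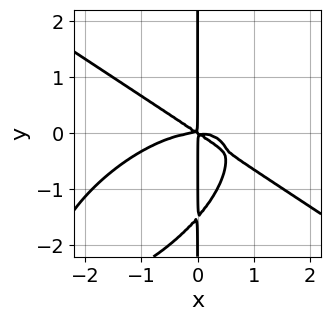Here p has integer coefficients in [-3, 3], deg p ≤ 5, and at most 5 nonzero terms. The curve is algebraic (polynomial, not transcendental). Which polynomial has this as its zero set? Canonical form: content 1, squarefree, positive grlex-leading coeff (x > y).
First, degree: a generic line meets the curve in up to 4 points, so deg p = 4.
Then, checking where it meets the axes: the visible y-axis segment lies entirely on the curve.
Finally, solving for integer coefficients yields p as stated.

x^4 - x^2*y^2 + 2*x*y^3 + 2*x^2*y + 3*x*y^2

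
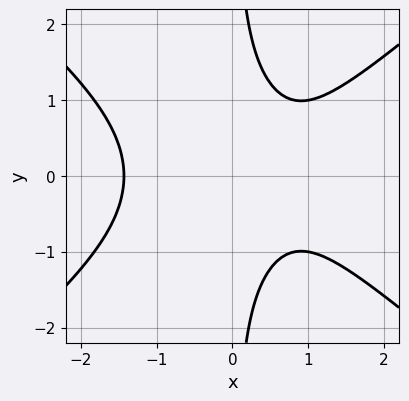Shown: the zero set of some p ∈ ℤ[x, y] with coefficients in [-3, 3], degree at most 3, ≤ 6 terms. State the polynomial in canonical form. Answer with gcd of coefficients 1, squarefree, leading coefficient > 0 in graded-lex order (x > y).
2*x^3 - 3*x*y^2 - 2*x + 3

1. deg p = 3. The shape is more complex than any degree-2 curve.
2. Symmetries: it's symmetric under y → −y, forcing even powers of y.
3. Reading off the gridlines: no y-intercept at any integer in the box.
4. Solving for integer coefficients yields p as stated.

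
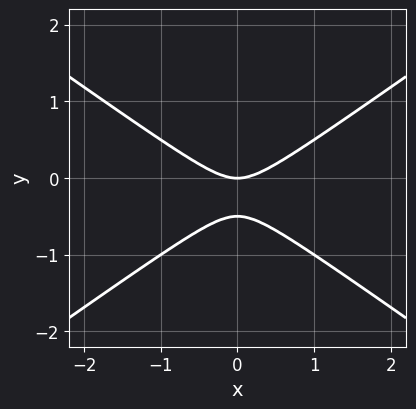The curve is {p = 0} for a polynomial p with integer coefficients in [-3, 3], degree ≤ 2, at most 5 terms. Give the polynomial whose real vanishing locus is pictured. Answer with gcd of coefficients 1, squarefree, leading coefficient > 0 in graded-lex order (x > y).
First, the degree is 2 — a generic line meets the curve in up to 2 points.
Next, symmetries: the x ↦ −x reflection is a symmetry, so x appears only in even powers.
Next, from the axis intercepts and sections: it crosses the x-axis at the gridline x = 0; it crosses the y-axis at the gridline y = 0.
Finally, these observations pin down the coefficients.

x^2 - 2*y^2 - y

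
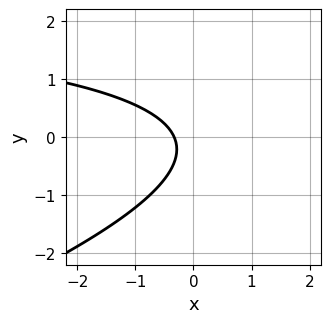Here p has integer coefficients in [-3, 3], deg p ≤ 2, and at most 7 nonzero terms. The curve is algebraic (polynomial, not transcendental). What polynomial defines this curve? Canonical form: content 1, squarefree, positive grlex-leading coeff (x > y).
x*y - 3*y^2 - 3*x - y - 1

First, deg p = 2. No degree-1 curve has this shape.
Then, observable constraints: it misses every integer gridline on the y-axis.
Finally, assembling these constraints gives the stated polynomial.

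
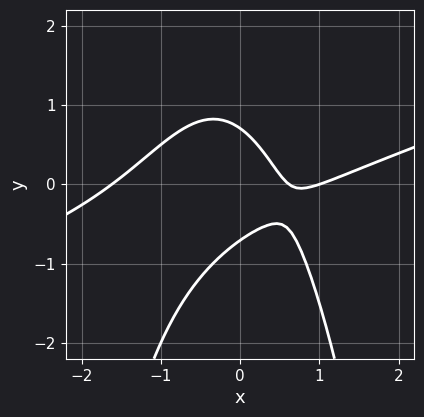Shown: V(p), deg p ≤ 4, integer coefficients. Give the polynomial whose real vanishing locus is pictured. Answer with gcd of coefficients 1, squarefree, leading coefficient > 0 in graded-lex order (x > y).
1. Degree: a generic line meets the curve in up to 3 points, so deg p = 3.
2. Reading off the gridlines: it meets the x-axis at x = 1 (among the integer gridlines).
3. Putting this together gives p.

x^3 - 3*x^2*y - 2*y^2 - 2*x + 1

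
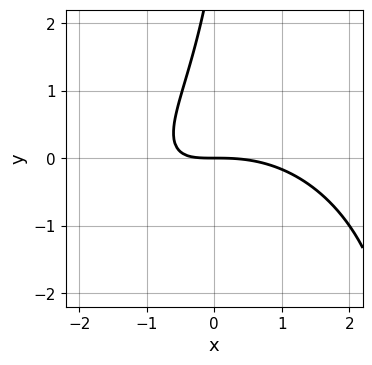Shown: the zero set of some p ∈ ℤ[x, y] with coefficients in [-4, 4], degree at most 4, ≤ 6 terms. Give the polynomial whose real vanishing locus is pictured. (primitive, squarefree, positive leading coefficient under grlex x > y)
x^3 + x*y^2 + 3*x*y - y^2 + 3*y

1. deg p = 3. The shape is more complex than any degree-2 curve.
2. Against the integer gridlines: it crosses the x-axis at the gridline x = 0; it crosses the y-axis at the gridline y = 0.
3. Assembling these constraints gives the stated polynomial.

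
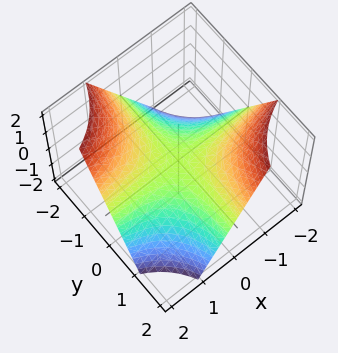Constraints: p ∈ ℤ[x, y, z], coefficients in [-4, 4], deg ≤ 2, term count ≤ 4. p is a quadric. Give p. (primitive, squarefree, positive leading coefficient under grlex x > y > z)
x*y + z

(a) The degree is 2 — a saddle surface; a quadric.
(b) From the axis intercepts and sections: the visible y-axis segment lies entirely on the surface; every point of the x-axis in the box is on the surface; it crosses the z-axis at the gridline z = 0.
(c) Solving for integer coefficients yields p as stated.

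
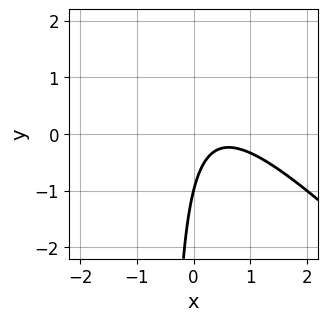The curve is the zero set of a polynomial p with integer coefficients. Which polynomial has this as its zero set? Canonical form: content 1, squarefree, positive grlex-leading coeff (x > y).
2*x^2 + 2*x*y - 2*x + y + 1

(a) Degree: the shape is more complex than any degree-1 curve, so deg p = 2.
(b) Reading off the gridlines: one y-axis crossing is at y = -1; it misses every integer gridline on the x-axis.
(c) The integer polynomial consistent with all of this is the stated p.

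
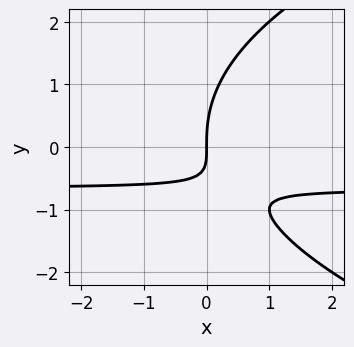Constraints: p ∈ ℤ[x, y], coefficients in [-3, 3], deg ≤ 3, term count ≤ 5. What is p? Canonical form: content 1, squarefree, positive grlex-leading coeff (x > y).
y^3 - 3*x*y - 2*x

(a) Degree: the shape is more complex than any degree-2 curve, so deg p = 3.
(b) From the axis intercepts and sections: one x-axis crossing is at x = 0; it crosses the y-axis at the gridline y = 0.
(c) Putting this together gives p.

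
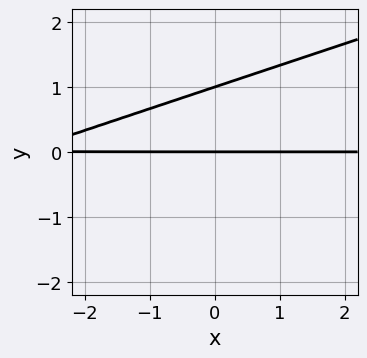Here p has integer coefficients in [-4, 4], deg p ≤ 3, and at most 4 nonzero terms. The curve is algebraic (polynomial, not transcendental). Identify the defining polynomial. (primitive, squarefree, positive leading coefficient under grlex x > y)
x*y - 3*y^2 + 3*y

The degree is 2 — the shape is more complex than any degree-1 curve.
From the axis intercepts and sections: the visible x-axis segment lies entirely on the curve; the y-axis gridline crossings are at y ∈ {0, 1}.
Matching integer coefficients to the picture gives p.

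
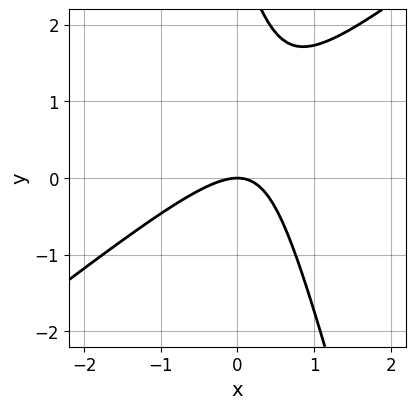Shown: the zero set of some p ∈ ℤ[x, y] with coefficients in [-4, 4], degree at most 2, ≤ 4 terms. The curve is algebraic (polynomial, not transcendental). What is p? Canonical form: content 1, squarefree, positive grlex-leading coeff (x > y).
3*x^2 - 3*x*y - y^2 + 3*y

(a) deg p = 2. No degree-1 curve has this shape.
(b) From the axis intercepts and sections: one y-axis crossing is at y = 0; it meets the x-axis at x = 0 (among the integer gridlines).
(c) These observations pin down the coefficients.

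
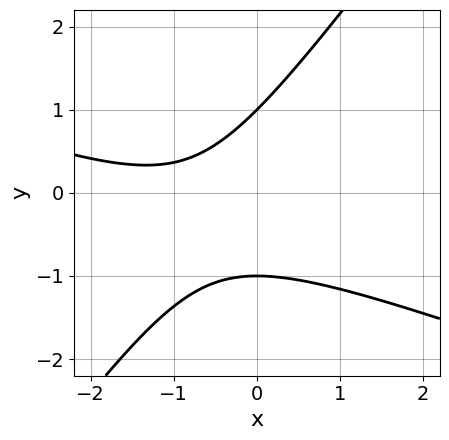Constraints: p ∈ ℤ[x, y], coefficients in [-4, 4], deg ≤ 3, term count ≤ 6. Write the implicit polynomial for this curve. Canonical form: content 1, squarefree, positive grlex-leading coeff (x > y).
The degree is 2 — no degree-1 curve has this shape.
From the visible intercepts: the y-axis gridline crossings are at y ∈ {-1, 1}; it misses every integer gridline on the x-axis.
Matching integer coefficients to the picture gives p.

x^2 + 2*x*y - 2*y^2 + 2*x + 2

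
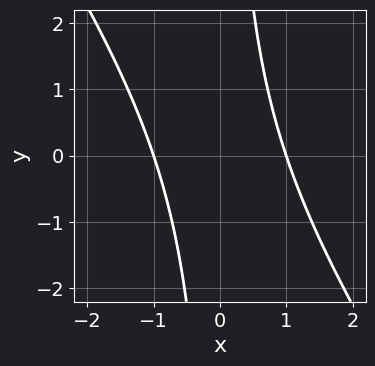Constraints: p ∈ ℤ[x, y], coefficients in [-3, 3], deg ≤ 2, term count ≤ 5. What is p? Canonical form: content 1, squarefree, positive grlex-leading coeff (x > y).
Degree: a generic line meets the curve in up to 2 points, so deg p = 2.
Checking where it meets the axes: the x-axis gridline crossings are at x ∈ {-1, 1}; it misses every integer gridline on the y-axis.
Matching integer coefficients to the picture gives p.

3*x^2 + 2*x*y - 3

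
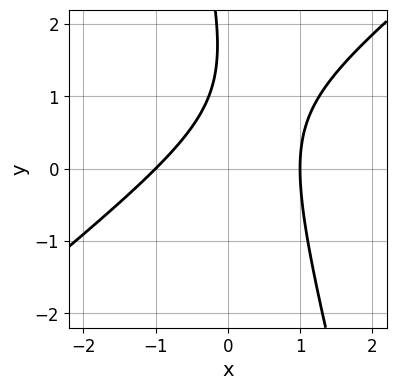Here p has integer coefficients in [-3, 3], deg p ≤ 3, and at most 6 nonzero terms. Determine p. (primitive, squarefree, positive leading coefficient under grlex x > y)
3*x^2 - 3*x*y - y^2 + 3*y - 3

1. The degree is 2 — a generic line meets the curve in up to 2 points.
2. From the visible intercepts: no y-intercept at any integer in the box; the x-axis gridline crossings are at x ∈ {-1, 1}.
3. These observations pin down the coefficients.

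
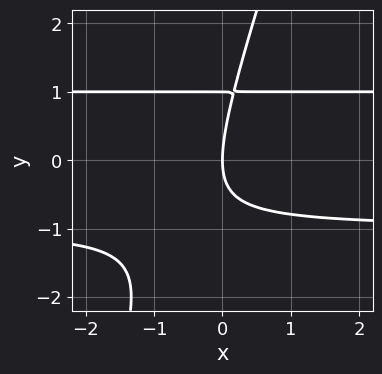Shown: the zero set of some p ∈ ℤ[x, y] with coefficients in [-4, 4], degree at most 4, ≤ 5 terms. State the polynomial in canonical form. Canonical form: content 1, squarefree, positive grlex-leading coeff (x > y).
(a) The degree is 3 — no degree-2 curve has this shape.
(b) Observable constraints: it meets the x-axis at x = 0 (among the integer gridlines); among the integer gridlines, it crosses the y-axis at y ∈ {0, 1}.
(c) These observations pin down the coefficients.

3*x*y^2 - y^3 + y^2 - 3*x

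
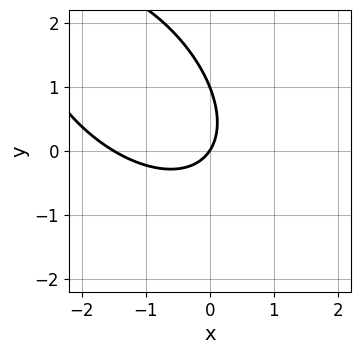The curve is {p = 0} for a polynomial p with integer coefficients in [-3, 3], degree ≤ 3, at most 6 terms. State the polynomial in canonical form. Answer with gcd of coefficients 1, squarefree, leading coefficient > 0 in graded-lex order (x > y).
2*x^2 + 2*x*y + 2*y^2 + 3*x - 2*y

1. The degree is 2 — a generic line meets the curve in up to 2 points.
2. Observable constraints: among the integer gridlines, it crosses the y-axis at y ∈ {0, 1}; it meets the x-axis at x = 0 (among the integer gridlines).
3. Assembling these constraints gives the stated polynomial.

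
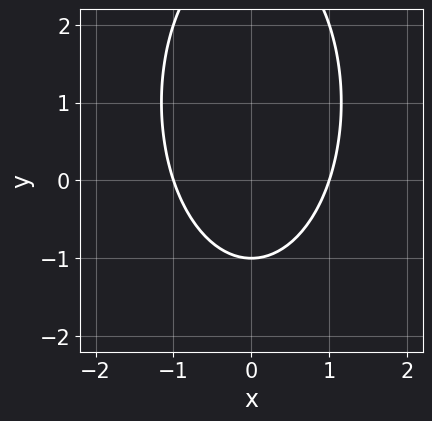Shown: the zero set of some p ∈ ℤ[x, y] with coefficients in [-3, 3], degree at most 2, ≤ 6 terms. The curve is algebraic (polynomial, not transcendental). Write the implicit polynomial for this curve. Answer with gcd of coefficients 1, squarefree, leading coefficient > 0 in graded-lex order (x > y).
First, degree: no degree-1 curve has this shape, so deg p = 2.
Then, symmetries: it's symmetric under x → −x, forcing even powers of x.
Then, against the integer gridlines: the x-axis gridline crossings are at x ∈ {-1, 1}; it crosses the y-axis at the gridline y = -1.
Finally, together with the visible shape, these determine p as stated.

3*x^2 + y^2 - 2*y - 3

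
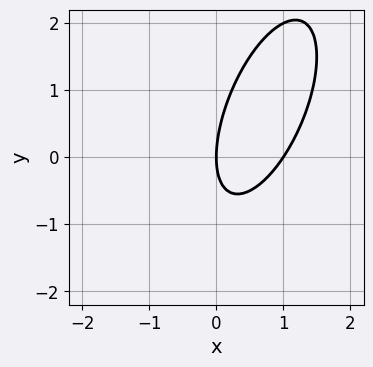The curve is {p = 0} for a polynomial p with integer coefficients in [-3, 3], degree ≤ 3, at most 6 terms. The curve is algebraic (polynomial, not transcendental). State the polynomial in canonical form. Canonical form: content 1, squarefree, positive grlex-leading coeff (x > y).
3*x^2 - 2*x*y + y^2 - 3*x

Degree: a generic line meets the curve in up to 2 points, so deg p = 2.
From the axis intercepts and sections: it meets the y-axis at y = 0 (among the integer gridlines); among the integer gridlines, it crosses the x-axis at x ∈ {0, 1}.
Solving for integer coefficients yields p as stated.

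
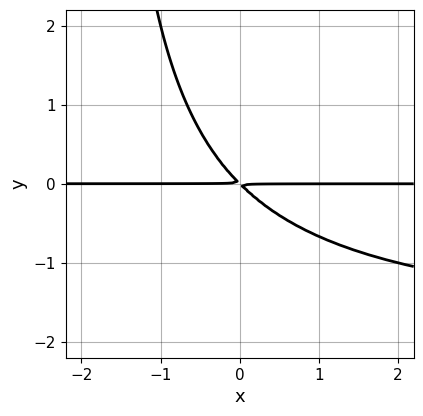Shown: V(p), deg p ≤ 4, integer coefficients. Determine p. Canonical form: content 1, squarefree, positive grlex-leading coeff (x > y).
The degree is 3 — a generic line meets the curve in up to 3 points.
Observable constraints: every point of the x-axis in the box is on the curve.
Solving for integer coefficients yields p as stated.

x*y^2 + 2*x*y + 2*y^2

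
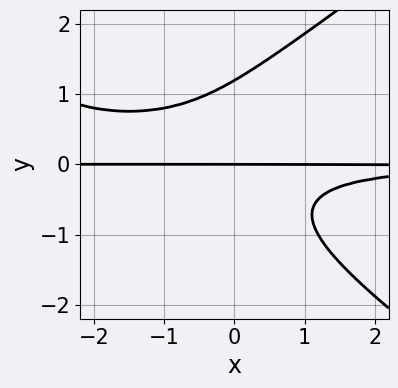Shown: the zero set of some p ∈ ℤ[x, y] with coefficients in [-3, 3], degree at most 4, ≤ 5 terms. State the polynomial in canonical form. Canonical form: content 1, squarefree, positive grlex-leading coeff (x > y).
First, deg p = 4. A generic line meets the curve in up to 4 points.
Next, from the visible intercepts: it meets the y-axis at y = 0 (among the integer gridlines); the visible x-axis segment lies entirely on the curve.
Finally, matching integer coefficients to the picture gives p.

x^2*y^2 - 2*y^4 + 3*x*y^2 + y^3 + 2*y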